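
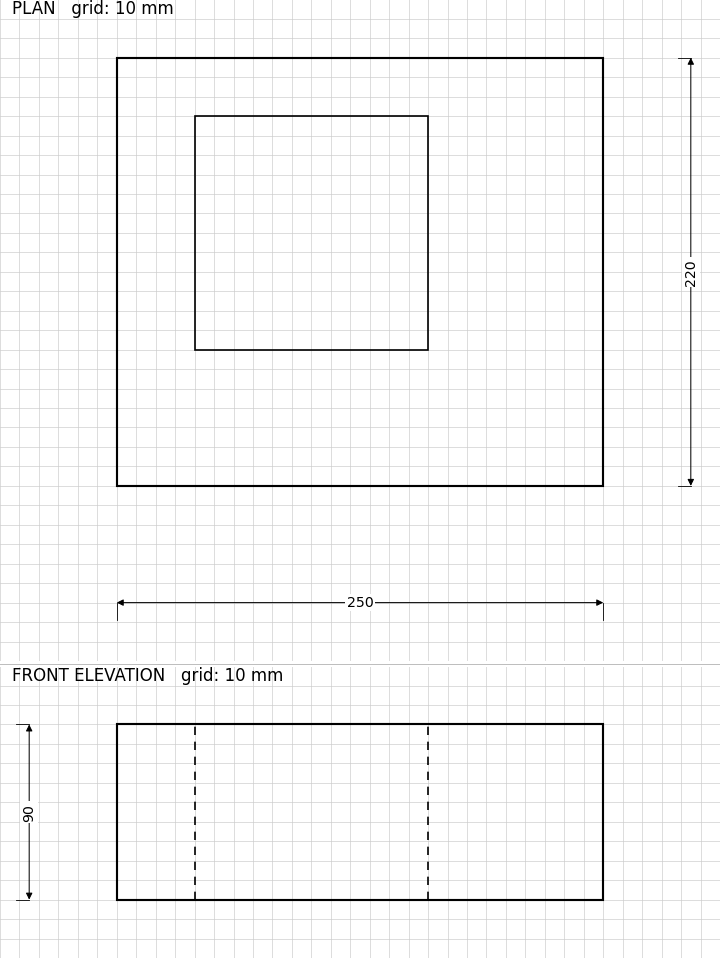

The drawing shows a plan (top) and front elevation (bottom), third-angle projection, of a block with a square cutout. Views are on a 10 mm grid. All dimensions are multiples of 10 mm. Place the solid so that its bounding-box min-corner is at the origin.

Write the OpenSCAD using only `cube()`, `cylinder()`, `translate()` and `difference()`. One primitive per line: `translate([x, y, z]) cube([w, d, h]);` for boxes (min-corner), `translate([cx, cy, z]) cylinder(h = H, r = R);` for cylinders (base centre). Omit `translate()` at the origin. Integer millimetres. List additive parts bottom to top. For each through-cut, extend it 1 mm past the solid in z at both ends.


difference() {
  cube([250, 220, 90]);
  translate([40, 70, -1]) cube([120, 120, 92]);
}


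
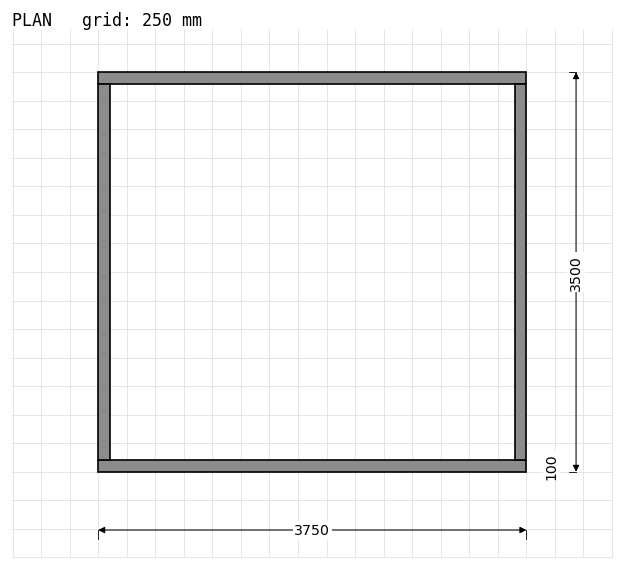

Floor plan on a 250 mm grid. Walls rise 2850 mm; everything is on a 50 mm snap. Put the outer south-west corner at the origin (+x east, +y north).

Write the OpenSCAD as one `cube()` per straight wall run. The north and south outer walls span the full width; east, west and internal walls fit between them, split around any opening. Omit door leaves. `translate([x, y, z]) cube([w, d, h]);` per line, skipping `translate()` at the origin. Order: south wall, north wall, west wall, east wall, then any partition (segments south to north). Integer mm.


cube([3750, 100, 2850]);
translate([0, 3400, 0]) cube([3750, 100, 2850]);
translate([0, 100, 0]) cube([100, 3300, 2850]);
translate([3650, 100, 0]) cube([100, 3300, 2850]);


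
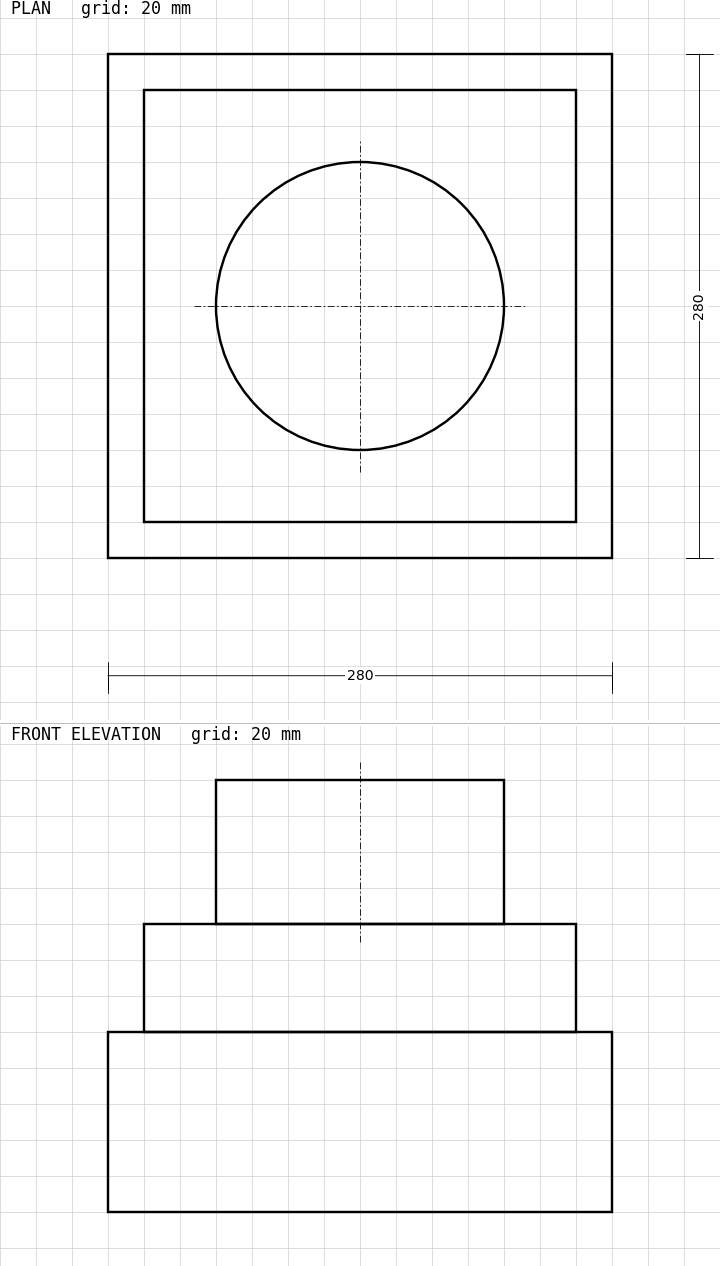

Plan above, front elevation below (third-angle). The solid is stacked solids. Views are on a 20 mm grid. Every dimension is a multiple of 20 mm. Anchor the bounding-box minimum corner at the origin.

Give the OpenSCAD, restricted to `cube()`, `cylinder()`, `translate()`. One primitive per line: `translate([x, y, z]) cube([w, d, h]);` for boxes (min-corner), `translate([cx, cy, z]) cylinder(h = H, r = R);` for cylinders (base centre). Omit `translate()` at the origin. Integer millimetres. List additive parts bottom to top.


cube([280, 280, 100]);
translate([20, 20, 100]) cube([240, 240, 60]);
translate([140, 140, 160]) cylinder(h = 80, r = 80);


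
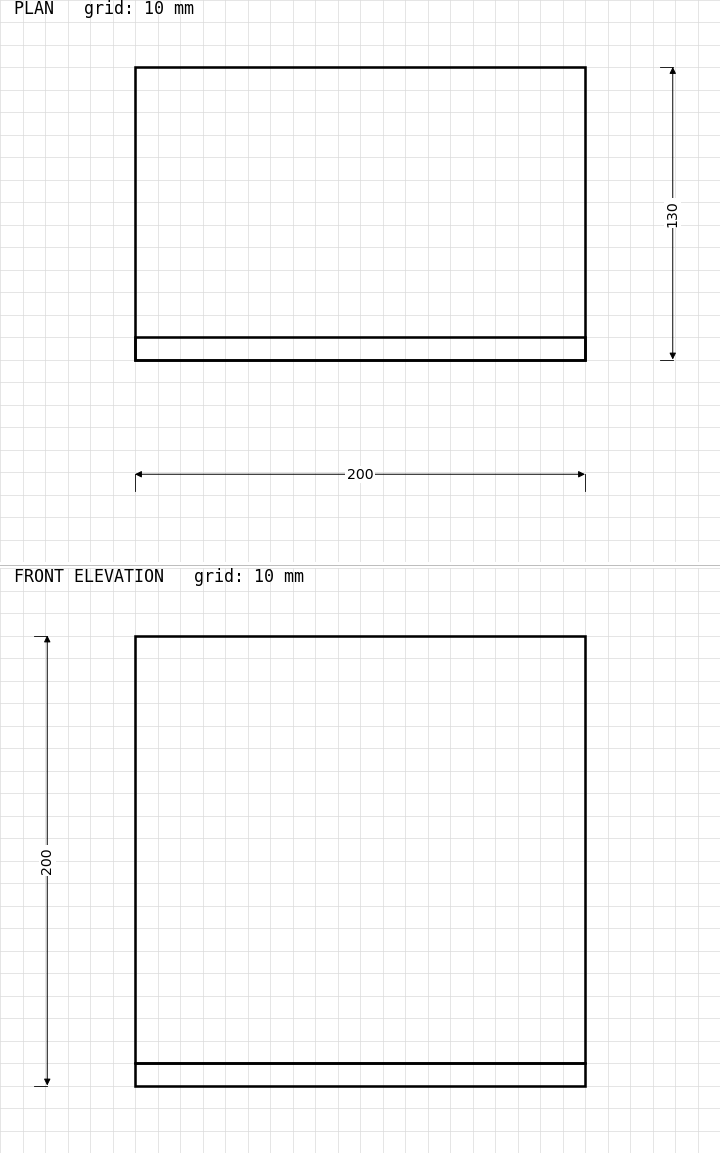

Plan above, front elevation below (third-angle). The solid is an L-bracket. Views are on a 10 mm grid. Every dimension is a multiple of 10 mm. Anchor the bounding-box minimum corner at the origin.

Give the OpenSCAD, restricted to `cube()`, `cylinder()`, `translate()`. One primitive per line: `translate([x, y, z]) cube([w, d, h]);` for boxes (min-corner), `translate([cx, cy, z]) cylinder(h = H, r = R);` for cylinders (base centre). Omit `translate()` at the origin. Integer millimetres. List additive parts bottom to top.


cube([200, 130, 10]);
translate([0, 0, 10]) cube([200, 10, 190]);


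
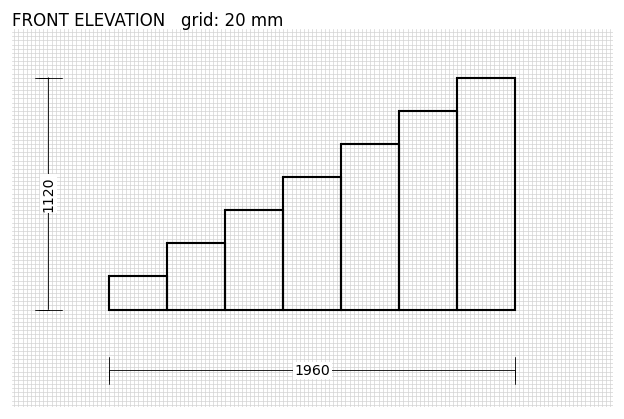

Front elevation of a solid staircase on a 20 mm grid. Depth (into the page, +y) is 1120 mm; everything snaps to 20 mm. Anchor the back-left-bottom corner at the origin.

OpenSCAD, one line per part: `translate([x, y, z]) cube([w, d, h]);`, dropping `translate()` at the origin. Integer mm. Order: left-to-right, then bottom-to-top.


cube([280, 1120, 160]);
translate([280, 0, 0]) cube([280, 1120, 320]);
translate([560, 0, 0]) cube([280, 1120, 480]);
translate([840, 0, 0]) cube([280, 1120, 640]);
translate([1120, 0, 0]) cube([280, 1120, 800]);
translate([1400, 0, 0]) cube([280, 1120, 960]);
translate([1680, 0, 0]) cube([280, 1120, 1120]);


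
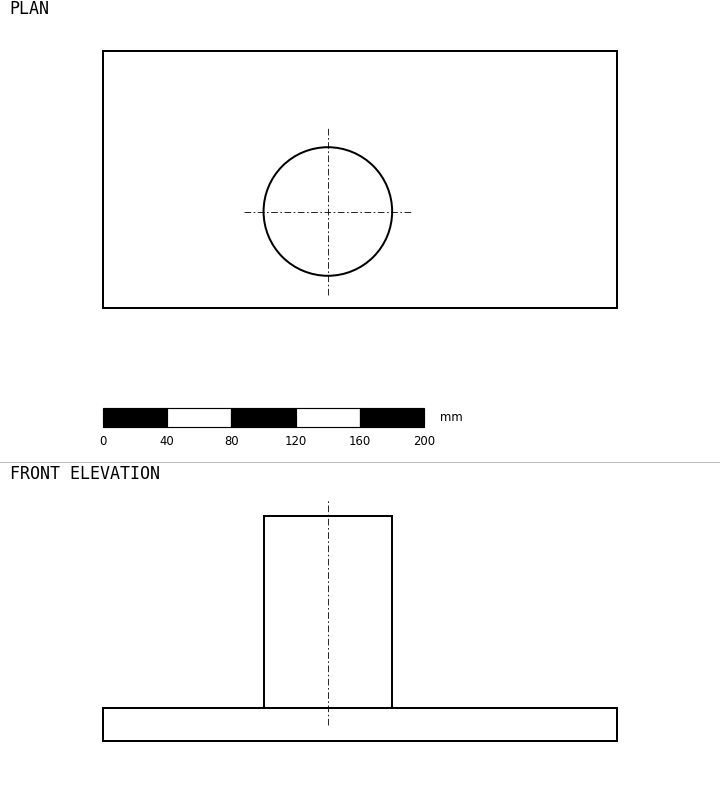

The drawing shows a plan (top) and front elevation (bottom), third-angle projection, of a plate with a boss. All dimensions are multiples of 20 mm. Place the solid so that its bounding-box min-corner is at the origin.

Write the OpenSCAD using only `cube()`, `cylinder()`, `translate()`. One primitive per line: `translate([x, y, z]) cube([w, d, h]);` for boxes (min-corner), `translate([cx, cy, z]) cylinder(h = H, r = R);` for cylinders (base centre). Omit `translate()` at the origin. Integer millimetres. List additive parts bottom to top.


cube([320, 160, 20]);
translate([140, 60, 20]) cylinder(h = 120, r = 40);


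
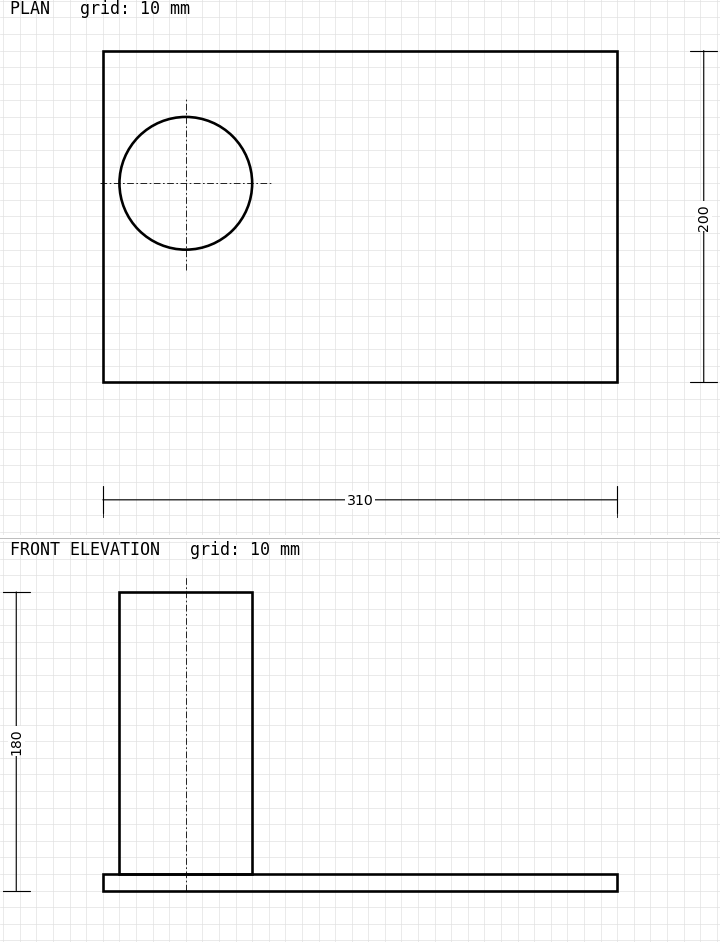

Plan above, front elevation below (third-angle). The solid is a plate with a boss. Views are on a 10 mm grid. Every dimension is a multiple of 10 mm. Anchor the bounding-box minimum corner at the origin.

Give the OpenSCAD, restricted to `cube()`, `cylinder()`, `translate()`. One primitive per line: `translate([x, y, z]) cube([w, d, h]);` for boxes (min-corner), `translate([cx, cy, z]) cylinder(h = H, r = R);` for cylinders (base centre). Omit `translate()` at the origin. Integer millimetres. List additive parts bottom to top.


cube([310, 200, 10]);
translate([50, 120, 10]) cylinder(h = 170, r = 40);


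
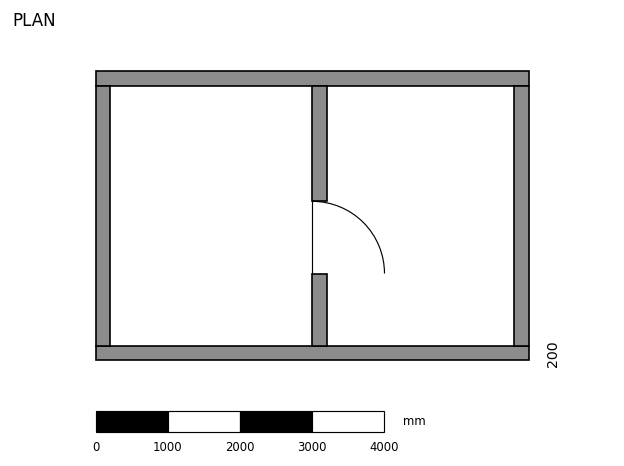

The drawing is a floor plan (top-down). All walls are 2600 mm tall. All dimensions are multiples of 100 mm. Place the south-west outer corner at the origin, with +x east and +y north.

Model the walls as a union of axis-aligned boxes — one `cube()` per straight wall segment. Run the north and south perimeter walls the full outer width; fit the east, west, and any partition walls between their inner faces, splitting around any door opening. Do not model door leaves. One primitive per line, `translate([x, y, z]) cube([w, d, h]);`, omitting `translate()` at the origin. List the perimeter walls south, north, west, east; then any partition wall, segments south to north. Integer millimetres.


cube([6000, 200, 2600]);
translate([0, 3800, 0]) cube([6000, 200, 2600]);
translate([0, 200, 0]) cube([200, 3600, 2600]);
translate([5800, 200, 0]) cube([200, 3600, 2600]);
translate([3000, 200, 0]) cube([200, 1000, 2600]);
translate([3000, 2200, 0]) cube([200, 1600, 2600]);


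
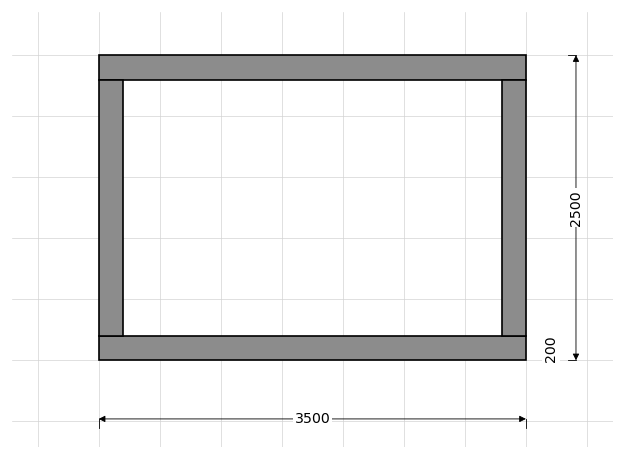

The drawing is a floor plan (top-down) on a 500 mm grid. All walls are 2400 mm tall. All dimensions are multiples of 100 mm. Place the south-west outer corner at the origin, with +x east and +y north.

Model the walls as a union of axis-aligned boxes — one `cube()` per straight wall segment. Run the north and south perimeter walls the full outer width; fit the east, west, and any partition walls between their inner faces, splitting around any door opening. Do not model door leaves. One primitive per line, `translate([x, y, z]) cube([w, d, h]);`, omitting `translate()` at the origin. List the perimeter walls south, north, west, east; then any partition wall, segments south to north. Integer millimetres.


cube([3500, 200, 2400]);
translate([0, 2300, 0]) cube([3500, 200, 2400]);
translate([0, 200, 0]) cube([200, 2100, 2400]);
translate([3300, 200, 0]) cube([200, 2100, 2400]);


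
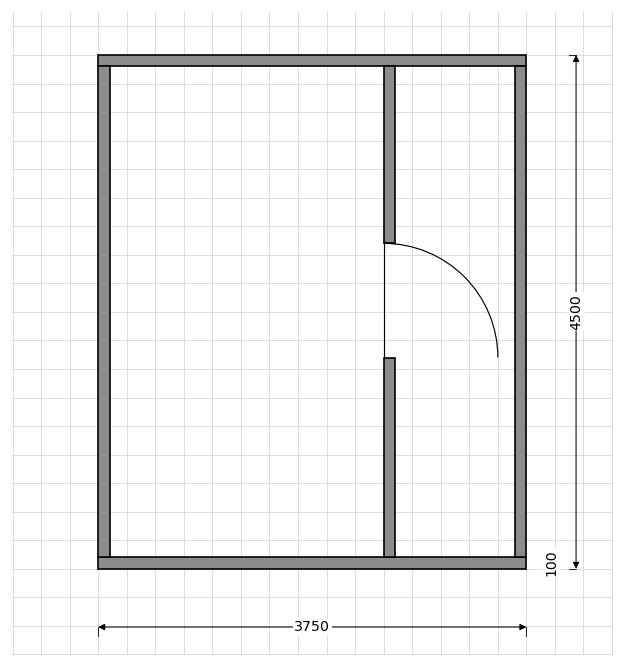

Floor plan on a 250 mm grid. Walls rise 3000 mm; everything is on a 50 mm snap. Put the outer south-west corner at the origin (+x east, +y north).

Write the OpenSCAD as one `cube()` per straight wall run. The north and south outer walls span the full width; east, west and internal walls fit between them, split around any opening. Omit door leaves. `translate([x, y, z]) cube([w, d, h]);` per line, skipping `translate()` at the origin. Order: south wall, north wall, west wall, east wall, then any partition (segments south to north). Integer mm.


cube([3750, 100, 3000]);
translate([0, 4400, 0]) cube([3750, 100, 3000]);
translate([0, 100, 0]) cube([100, 4300, 3000]);
translate([3650, 100, 0]) cube([100, 4300, 3000]);
translate([2500, 100, 0]) cube([100, 1750, 3000]);
translate([2500, 2850, 0]) cube([100, 1550, 3000]);


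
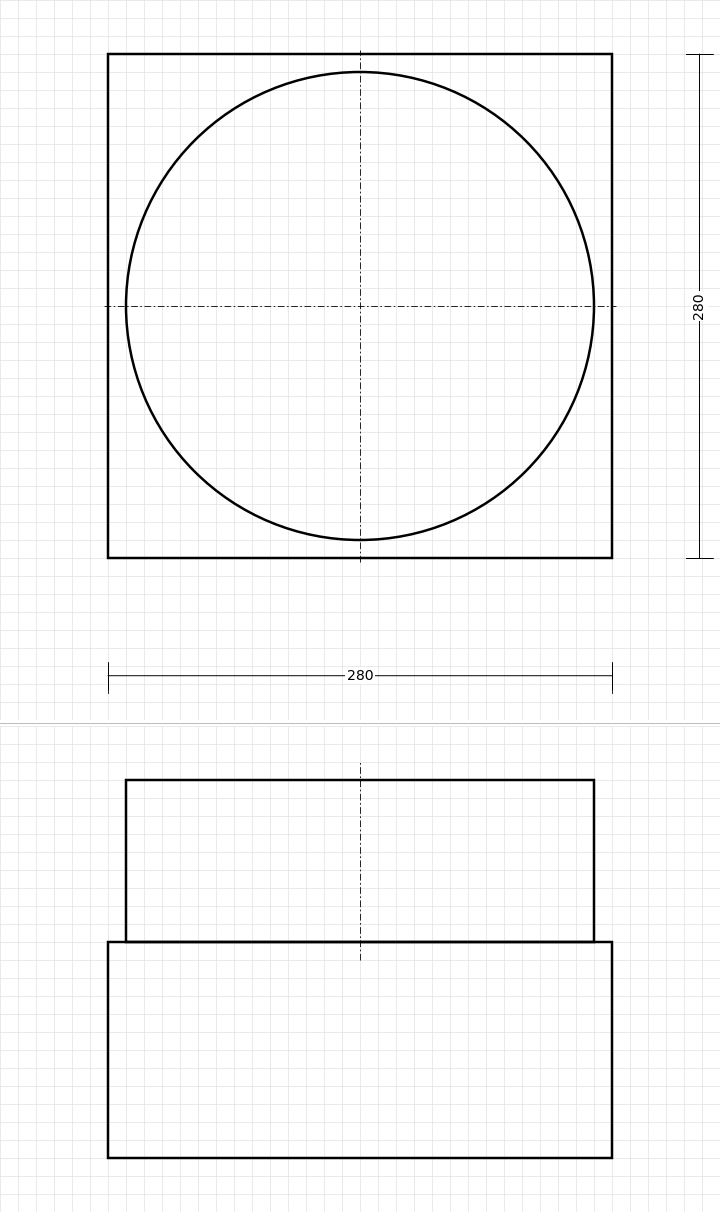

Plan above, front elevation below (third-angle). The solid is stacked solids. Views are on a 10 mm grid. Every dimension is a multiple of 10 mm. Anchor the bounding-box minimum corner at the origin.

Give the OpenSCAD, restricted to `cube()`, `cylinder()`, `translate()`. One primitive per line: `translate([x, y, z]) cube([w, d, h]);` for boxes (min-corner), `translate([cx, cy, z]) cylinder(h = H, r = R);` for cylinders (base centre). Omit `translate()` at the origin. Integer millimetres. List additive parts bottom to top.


cube([280, 280, 120]);
translate([140, 140, 120]) cylinder(h = 90, r = 130);


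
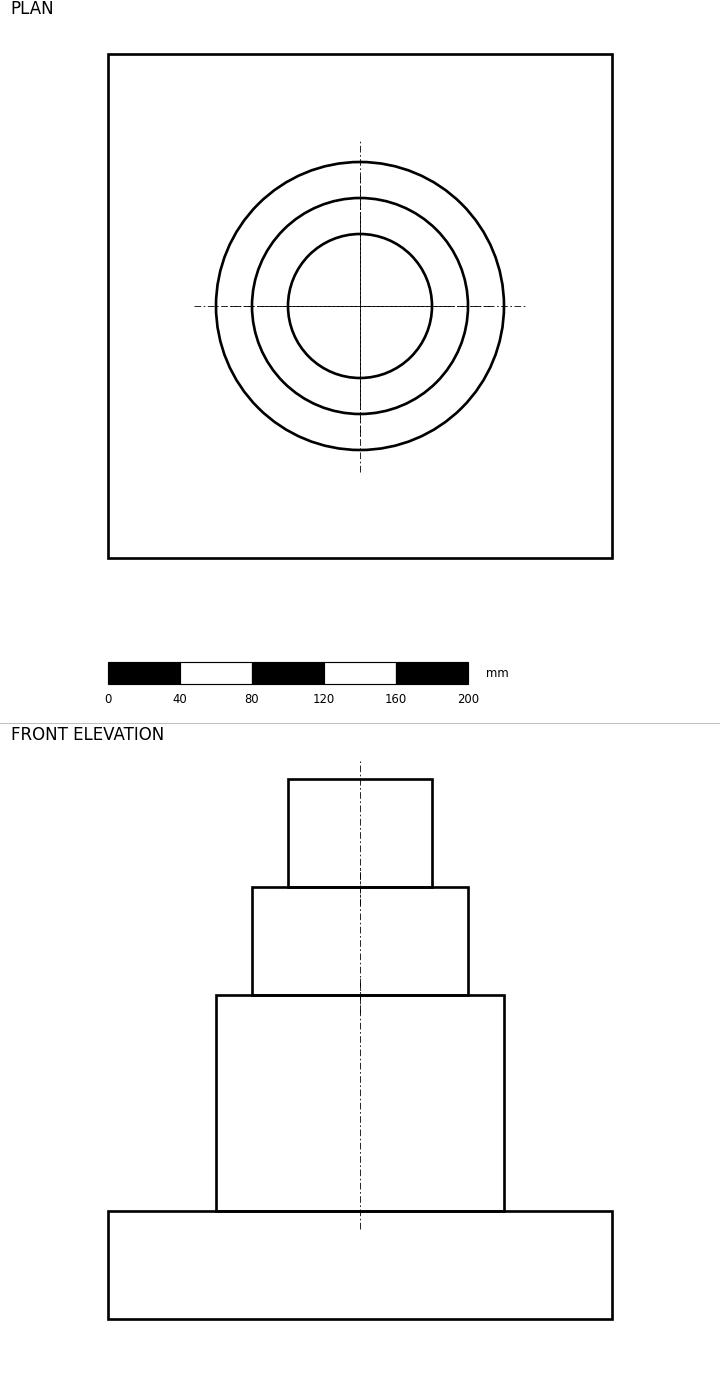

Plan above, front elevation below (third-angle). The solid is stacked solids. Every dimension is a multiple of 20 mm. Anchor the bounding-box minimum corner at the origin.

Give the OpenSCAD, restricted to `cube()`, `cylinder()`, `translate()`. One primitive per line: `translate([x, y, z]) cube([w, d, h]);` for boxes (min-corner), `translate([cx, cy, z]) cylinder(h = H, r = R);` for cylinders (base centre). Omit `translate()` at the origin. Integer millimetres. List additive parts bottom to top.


cube([280, 280, 60]);
translate([140, 140, 60]) cylinder(h = 120, r = 80);
translate([140, 140, 180]) cylinder(h = 60, r = 60);
translate([140, 140, 240]) cylinder(h = 60, r = 40);


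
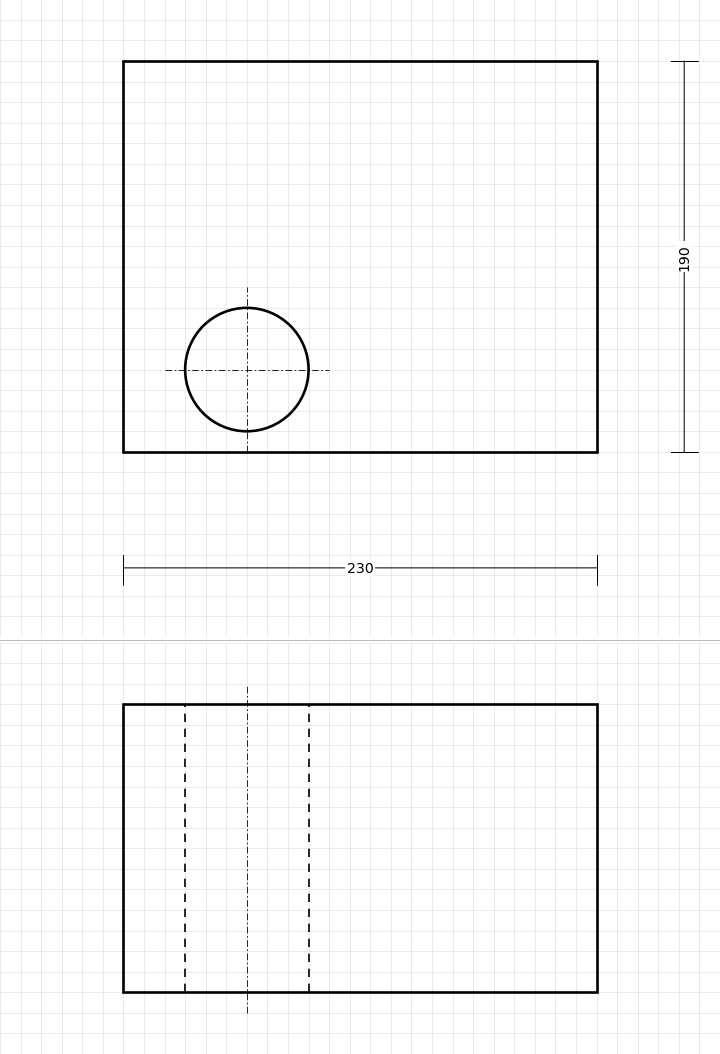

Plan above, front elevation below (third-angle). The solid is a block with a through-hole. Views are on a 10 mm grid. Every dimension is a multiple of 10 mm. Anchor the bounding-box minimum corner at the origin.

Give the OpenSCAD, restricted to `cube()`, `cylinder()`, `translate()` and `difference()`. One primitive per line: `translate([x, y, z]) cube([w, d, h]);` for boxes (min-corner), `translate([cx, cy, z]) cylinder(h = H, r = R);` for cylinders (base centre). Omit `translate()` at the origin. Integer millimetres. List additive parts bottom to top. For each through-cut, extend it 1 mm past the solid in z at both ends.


difference() {
  cube([230, 190, 140]);
  translate([60, 40, -1]) cylinder(h = 142, r = 30);
}


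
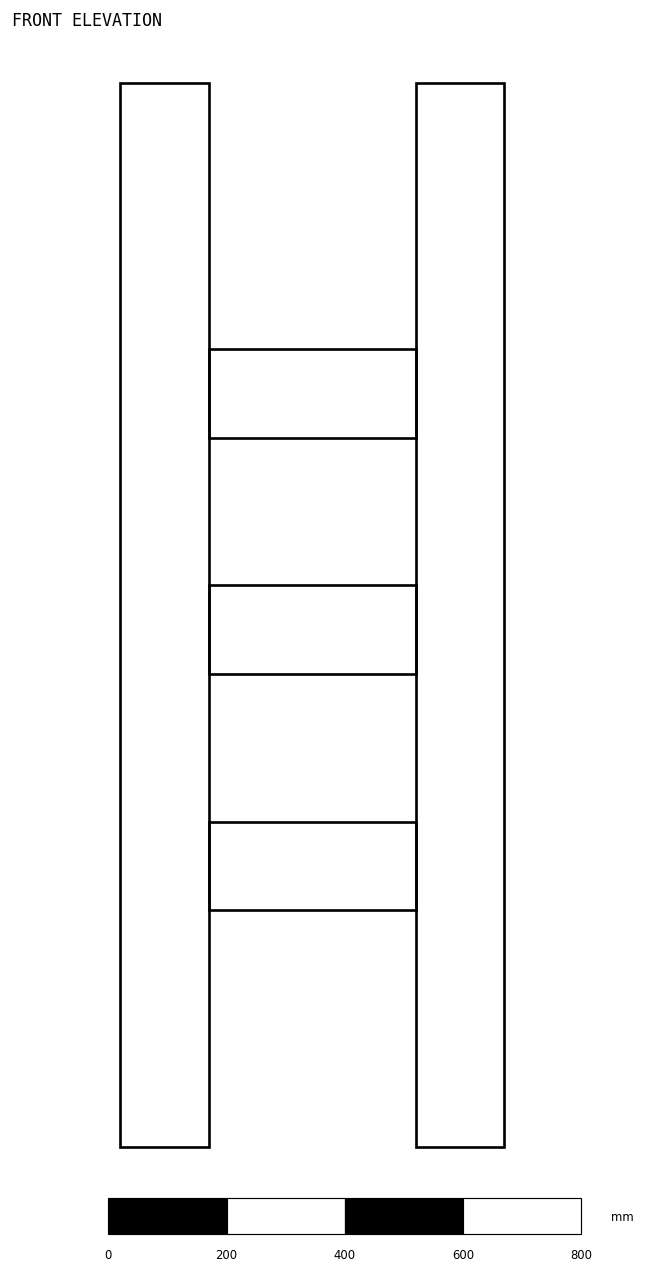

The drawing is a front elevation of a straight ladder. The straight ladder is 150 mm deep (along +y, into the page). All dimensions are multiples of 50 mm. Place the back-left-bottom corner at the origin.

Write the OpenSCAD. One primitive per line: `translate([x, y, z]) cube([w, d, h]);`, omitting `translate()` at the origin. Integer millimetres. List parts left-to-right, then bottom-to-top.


cube([150, 150, 1800]);
translate([150, 0, 400]) cube([350, 150, 150]);
translate([150, 0, 800]) cube([350, 150, 150]);
translate([150, 0, 1200]) cube([350, 150, 150]);
translate([500, 0, 0]) cube([150, 150, 1800]);


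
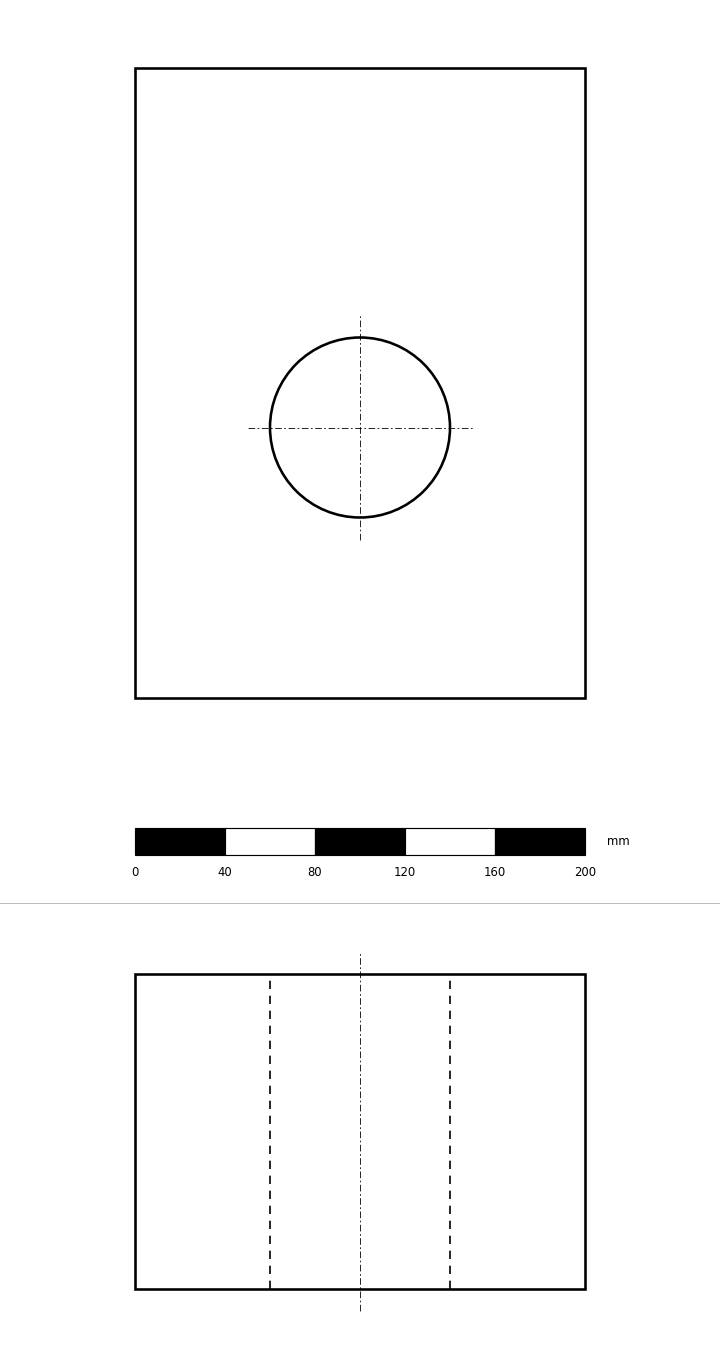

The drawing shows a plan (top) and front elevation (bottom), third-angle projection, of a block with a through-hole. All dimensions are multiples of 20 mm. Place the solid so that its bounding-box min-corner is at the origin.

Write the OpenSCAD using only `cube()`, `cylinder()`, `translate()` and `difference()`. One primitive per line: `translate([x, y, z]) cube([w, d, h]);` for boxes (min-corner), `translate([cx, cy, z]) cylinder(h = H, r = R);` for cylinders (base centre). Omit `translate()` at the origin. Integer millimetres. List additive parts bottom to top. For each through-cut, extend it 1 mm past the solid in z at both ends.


difference() {
  cube([200, 280, 140]);
  translate([100, 120, -1]) cylinder(h = 142, r = 40);
}


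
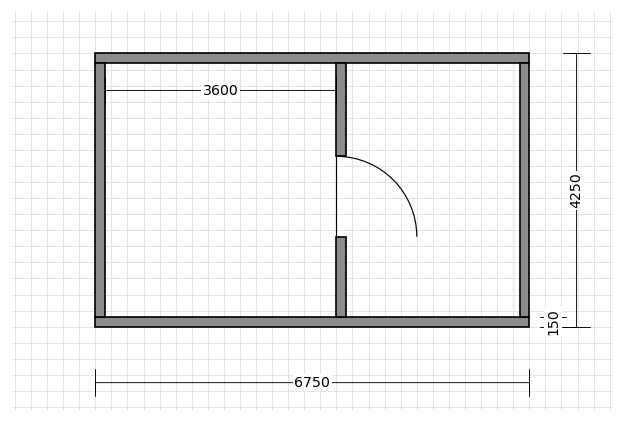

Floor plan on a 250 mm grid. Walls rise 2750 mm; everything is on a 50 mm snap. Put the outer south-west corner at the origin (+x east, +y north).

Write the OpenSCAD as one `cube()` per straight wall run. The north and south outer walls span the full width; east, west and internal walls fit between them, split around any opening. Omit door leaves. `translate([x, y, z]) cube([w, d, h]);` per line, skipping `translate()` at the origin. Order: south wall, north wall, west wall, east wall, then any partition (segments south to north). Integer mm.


cube([6750, 150, 2750]);
translate([0, 4100, 0]) cube([6750, 150, 2750]);
translate([0, 150, 0]) cube([150, 3950, 2750]);
translate([6600, 150, 0]) cube([150, 3950, 2750]);
translate([3750, 150, 0]) cube([150, 1250, 2750]);
translate([3750, 2650, 0]) cube([150, 1450, 2750]);


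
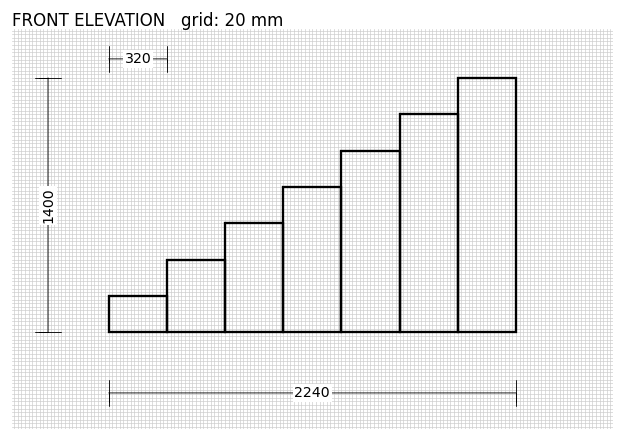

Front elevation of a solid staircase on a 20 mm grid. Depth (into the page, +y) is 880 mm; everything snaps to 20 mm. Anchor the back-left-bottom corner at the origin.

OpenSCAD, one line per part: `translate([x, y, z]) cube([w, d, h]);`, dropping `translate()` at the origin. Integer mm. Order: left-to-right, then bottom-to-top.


cube([320, 880, 200]);
translate([320, 0, 0]) cube([320, 880, 400]);
translate([640, 0, 0]) cube([320, 880, 600]);
translate([960, 0, 0]) cube([320, 880, 800]);
translate([1280, 0, 0]) cube([320, 880, 1000]);
translate([1600, 0, 0]) cube([320, 880, 1200]);
translate([1920, 0, 0]) cube([320, 880, 1400]);


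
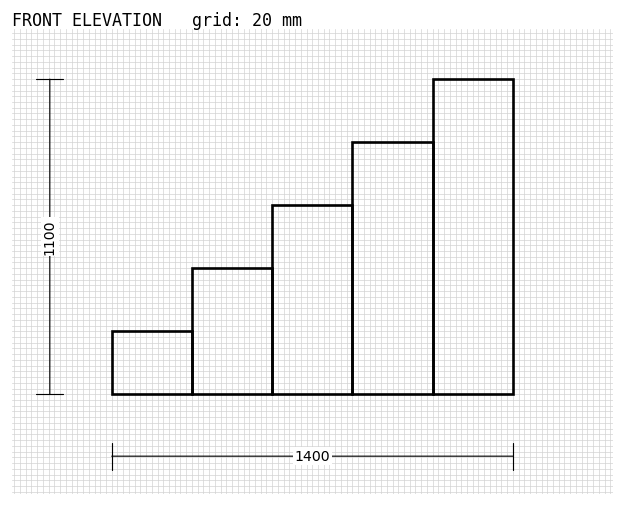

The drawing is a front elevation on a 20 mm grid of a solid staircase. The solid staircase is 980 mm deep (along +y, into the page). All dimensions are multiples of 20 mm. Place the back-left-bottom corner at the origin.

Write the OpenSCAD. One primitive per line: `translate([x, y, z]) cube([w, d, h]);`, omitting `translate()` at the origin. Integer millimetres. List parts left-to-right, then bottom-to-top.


cube([280, 980, 220]);
translate([280, 0, 0]) cube([280, 980, 440]);
translate([560, 0, 0]) cube([280, 980, 660]);
translate([840, 0, 0]) cube([280, 980, 880]);
translate([1120, 0, 0]) cube([280, 980, 1100]);


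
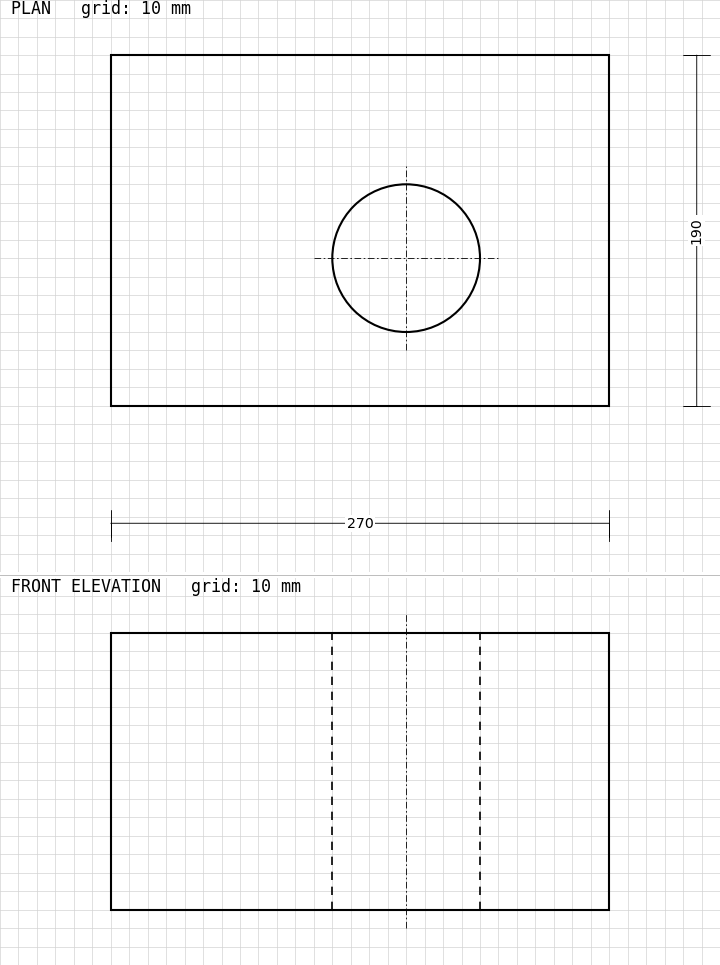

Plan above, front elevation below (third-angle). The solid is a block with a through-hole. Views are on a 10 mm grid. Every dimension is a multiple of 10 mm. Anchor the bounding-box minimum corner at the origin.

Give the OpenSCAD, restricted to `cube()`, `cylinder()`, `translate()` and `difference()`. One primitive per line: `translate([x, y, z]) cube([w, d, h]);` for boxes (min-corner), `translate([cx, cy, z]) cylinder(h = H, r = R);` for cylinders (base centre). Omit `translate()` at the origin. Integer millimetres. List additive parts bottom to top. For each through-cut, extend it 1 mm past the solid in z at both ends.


difference() {
  cube([270, 190, 150]);
  translate([160, 80, -1]) cylinder(h = 152, r = 40);
}


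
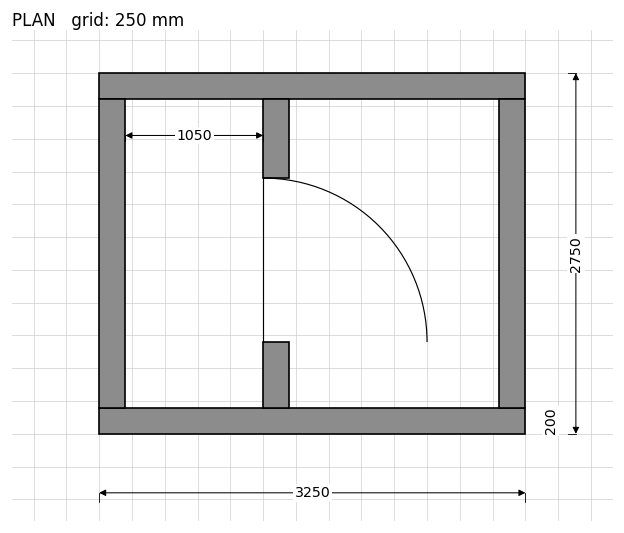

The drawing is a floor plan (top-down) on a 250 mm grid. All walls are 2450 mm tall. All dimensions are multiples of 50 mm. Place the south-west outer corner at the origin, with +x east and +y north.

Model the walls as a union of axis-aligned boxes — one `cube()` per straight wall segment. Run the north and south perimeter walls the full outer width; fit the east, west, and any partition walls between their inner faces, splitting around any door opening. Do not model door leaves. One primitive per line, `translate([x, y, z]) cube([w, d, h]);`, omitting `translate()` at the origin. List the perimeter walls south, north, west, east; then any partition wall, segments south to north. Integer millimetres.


cube([3250, 200, 2450]);
translate([0, 2550, 0]) cube([3250, 200, 2450]);
translate([0, 200, 0]) cube([200, 2350, 2450]);
translate([3050, 200, 0]) cube([200, 2350, 2450]);
translate([1250, 200, 0]) cube([200, 500, 2450]);
translate([1250, 1950, 0]) cube([200, 600, 2450]);


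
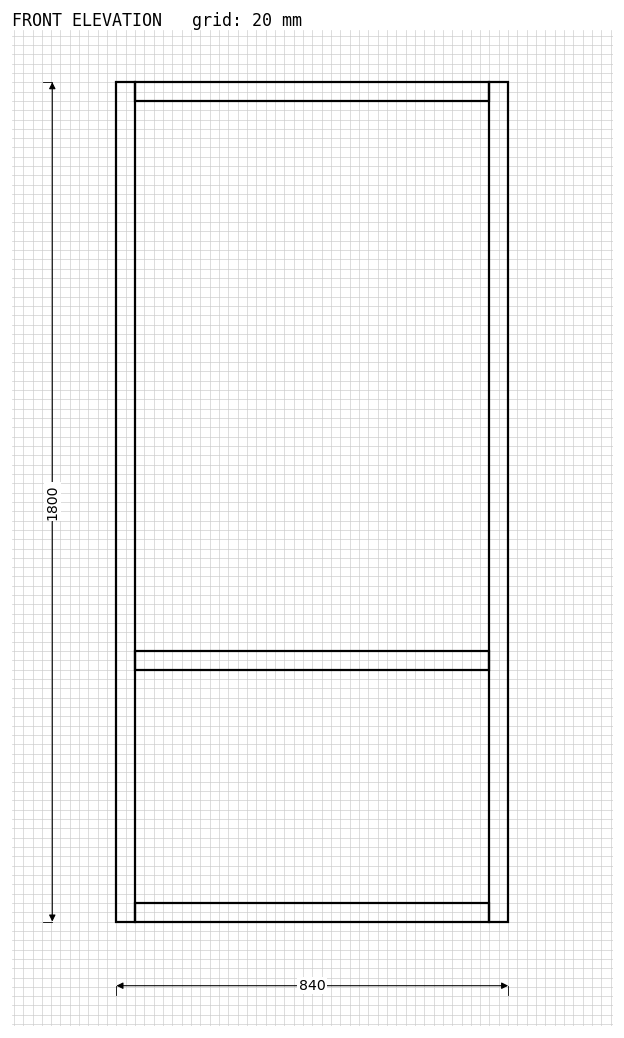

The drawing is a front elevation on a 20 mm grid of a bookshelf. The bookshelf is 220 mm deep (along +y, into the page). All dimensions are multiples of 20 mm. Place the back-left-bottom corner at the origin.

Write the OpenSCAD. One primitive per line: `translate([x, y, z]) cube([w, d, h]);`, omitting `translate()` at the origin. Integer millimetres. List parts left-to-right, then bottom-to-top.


cube([40, 220, 1800]);
translate([40, 0, 0]) cube([760, 220, 40]);
translate([40, 0, 540]) cube([760, 220, 40]);
translate([40, 0, 1760]) cube([760, 220, 40]);
translate([800, 0, 0]) cube([40, 220, 1800]);


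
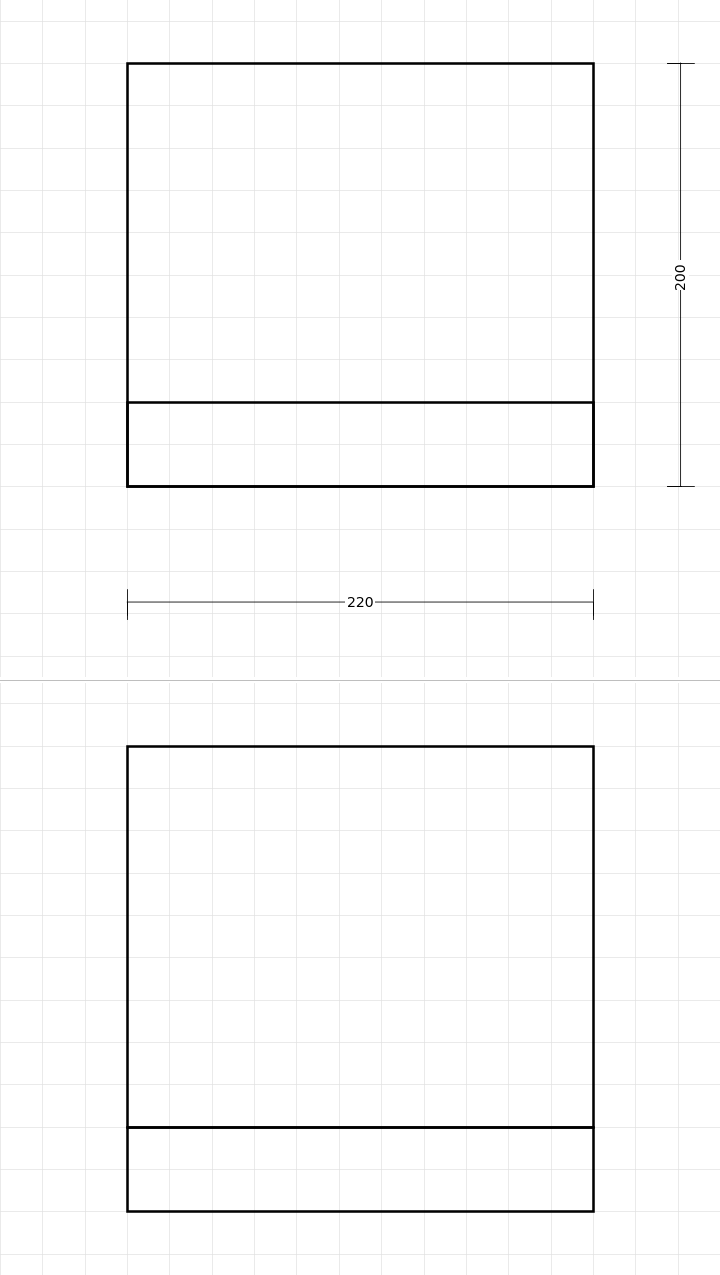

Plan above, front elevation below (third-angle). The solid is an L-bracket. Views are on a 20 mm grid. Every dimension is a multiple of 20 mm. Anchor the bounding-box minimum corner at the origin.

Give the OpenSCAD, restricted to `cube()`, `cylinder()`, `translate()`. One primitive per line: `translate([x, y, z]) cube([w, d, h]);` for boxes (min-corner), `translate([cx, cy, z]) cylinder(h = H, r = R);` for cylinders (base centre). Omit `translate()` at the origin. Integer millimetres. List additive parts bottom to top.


cube([220, 200, 40]);
translate([0, 0, 40]) cube([220, 40, 180]);


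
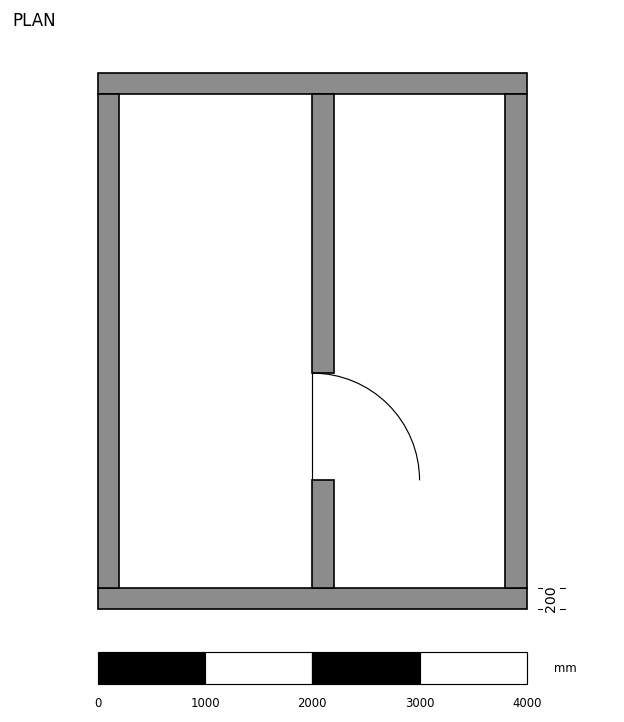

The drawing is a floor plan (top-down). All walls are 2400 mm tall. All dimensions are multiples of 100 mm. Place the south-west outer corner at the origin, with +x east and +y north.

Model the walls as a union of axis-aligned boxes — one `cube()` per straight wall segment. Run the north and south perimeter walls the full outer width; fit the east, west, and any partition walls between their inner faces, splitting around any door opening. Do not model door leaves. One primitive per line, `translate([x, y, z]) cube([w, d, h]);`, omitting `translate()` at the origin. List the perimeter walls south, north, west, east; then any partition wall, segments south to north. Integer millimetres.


cube([4000, 200, 2400]);
translate([0, 4800, 0]) cube([4000, 200, 2400]);
translate([0, 200, 0]) cube([200, 4600, 2400]);
translate([3800, 200, 0]) cube([200, 4600, 2400]);
translate([2000, 200, 0]) cube([200, 1000, 2400]);
translate([2000, 2200, 0]) cube([200, 2600, 2400]);


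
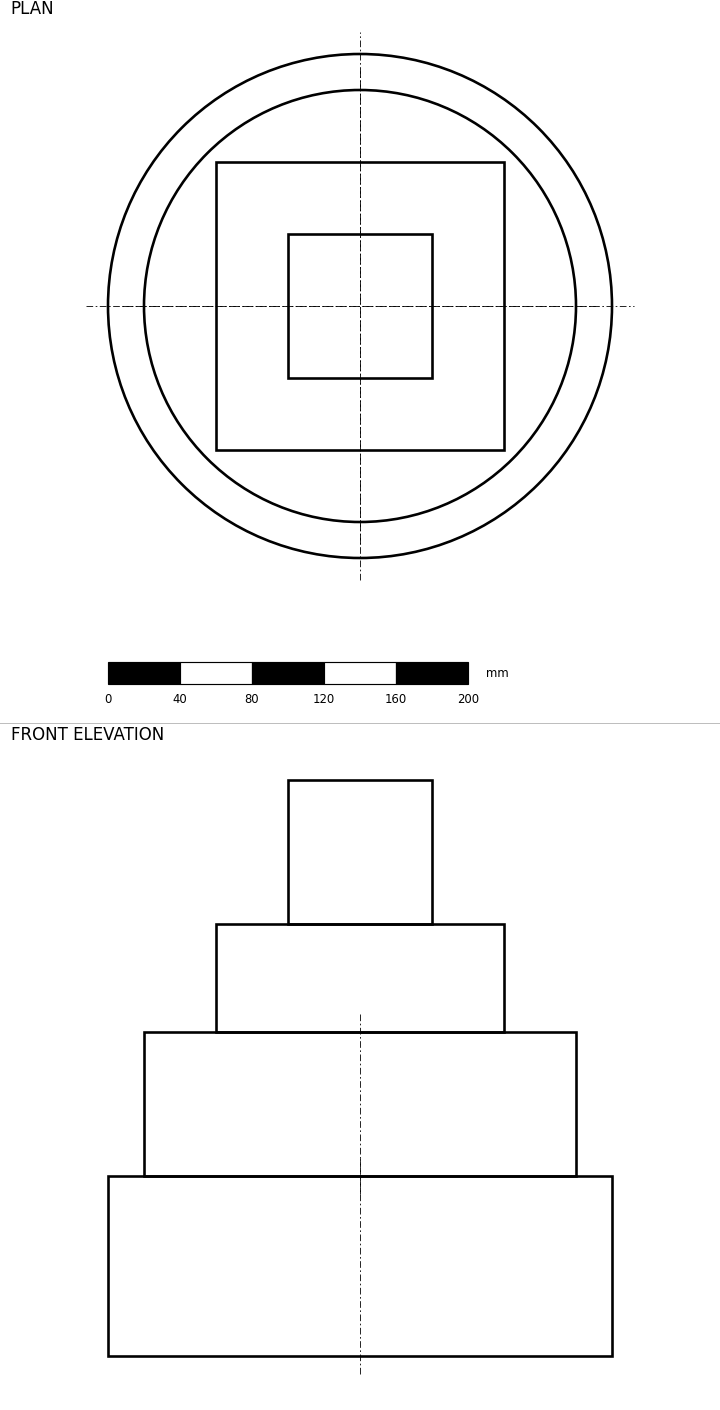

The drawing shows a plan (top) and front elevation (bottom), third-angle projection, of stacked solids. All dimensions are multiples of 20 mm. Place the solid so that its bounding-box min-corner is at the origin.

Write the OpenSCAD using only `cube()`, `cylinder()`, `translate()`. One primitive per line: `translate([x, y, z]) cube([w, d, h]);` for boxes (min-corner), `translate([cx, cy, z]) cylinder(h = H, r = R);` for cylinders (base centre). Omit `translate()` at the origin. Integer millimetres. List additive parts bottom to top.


translate([140, 140, 0]) cylinder(h = 100, r = 140);
translate([140, 140, 100]) cylinder(h = 80, r = 120);
translate([60, 60, 180]) cube([160, 160, 60]);
translate([100, 100, 240]) cube([80, 80, 80]);


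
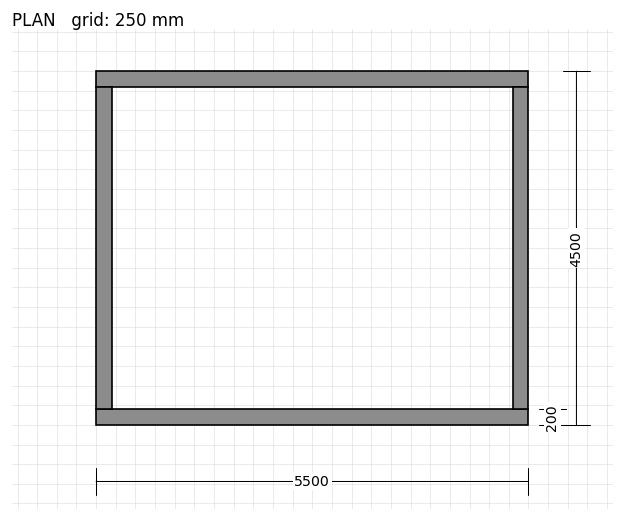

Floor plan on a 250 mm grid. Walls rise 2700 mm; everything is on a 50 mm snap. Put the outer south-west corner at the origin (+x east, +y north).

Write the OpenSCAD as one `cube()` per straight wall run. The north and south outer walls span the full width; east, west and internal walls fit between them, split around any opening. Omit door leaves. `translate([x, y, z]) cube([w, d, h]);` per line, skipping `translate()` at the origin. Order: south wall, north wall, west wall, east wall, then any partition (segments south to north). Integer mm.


cube([5500, 200, 2700]);
translate([0, 4300, 0]) cube([5500, 200, 2700]);
translate([0, 200, 0]) cube([200, 4100, 2700]);
translate([5300, 200, 0]) cube([200, 4100, 2700]);


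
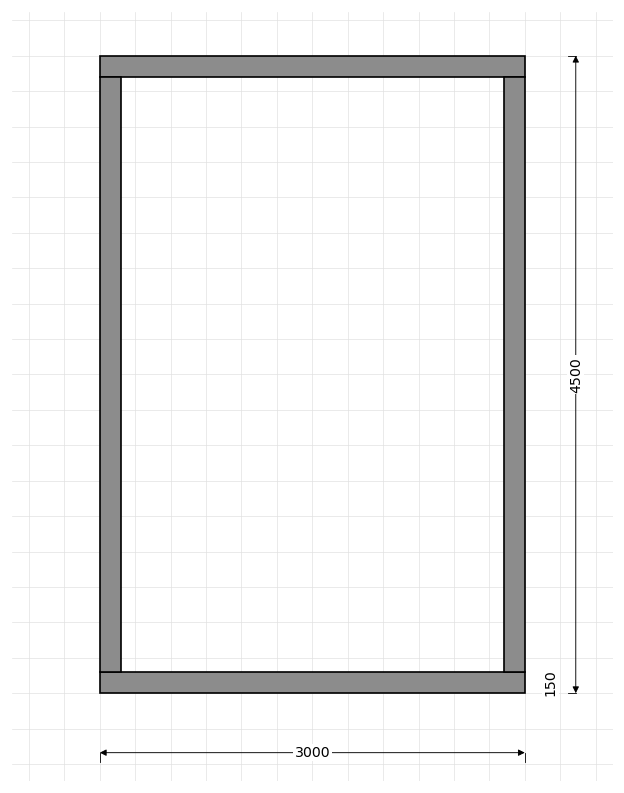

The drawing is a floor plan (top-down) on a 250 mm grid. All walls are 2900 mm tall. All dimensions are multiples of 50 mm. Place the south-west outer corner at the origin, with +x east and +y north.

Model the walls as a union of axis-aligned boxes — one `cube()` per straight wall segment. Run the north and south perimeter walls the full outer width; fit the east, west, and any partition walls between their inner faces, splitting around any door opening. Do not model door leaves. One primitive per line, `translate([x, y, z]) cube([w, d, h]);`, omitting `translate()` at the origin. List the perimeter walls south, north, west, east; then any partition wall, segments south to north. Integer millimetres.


cube([3000, 150, 2900]);
translate([0, 4350, 0]) cube([3000, 150, 2900]);
translate([0, 150, 0]) cube([150, 4200, 2900]);
translate([2850, 150, 0]) cube([150, 4200, 2900]);


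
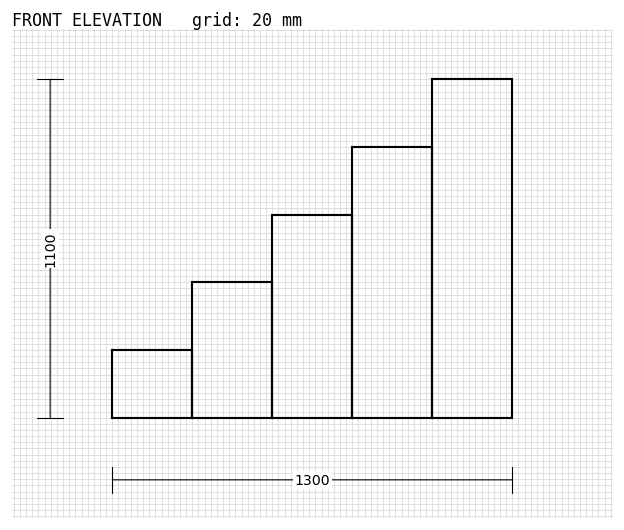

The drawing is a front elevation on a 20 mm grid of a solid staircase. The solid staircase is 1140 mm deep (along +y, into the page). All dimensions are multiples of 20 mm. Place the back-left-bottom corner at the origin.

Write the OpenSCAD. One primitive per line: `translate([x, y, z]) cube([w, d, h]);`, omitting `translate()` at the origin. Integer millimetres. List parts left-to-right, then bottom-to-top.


cube([260, 1140, 220]);
translate([260, 0, 0]) cube([260, 1140, 440]);
translate([520, 0, 0]) cube([260, 1140, 660]);
translate([780, 0, 0]) cube([260, 1140, 880]);
translate([1040, 0, 0]) cube([260, 1140, 1100]);


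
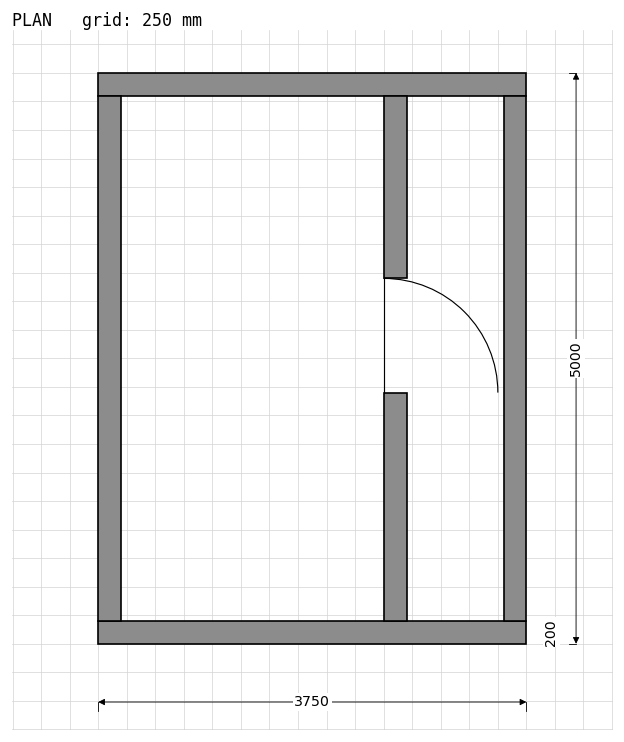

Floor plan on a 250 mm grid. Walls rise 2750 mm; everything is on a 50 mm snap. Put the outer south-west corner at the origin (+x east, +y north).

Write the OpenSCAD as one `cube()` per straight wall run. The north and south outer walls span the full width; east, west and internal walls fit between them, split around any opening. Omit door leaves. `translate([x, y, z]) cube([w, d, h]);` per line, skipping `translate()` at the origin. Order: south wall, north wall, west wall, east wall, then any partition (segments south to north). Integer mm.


cube([3750, 200, 2750]);
translate([0, 4800, 0]) cube([3750, 200, 2750]);
translate([0, 200, 0]) cube([200, 4600, 2750]);
translate([3550, 200, 0]) cube([200, 4600, 2750]);
translate([2500, 200, 0]) cube([200, 2000, 2750]);
translate([2500, 3200, 0]) cube([200, 1600, 2750]);


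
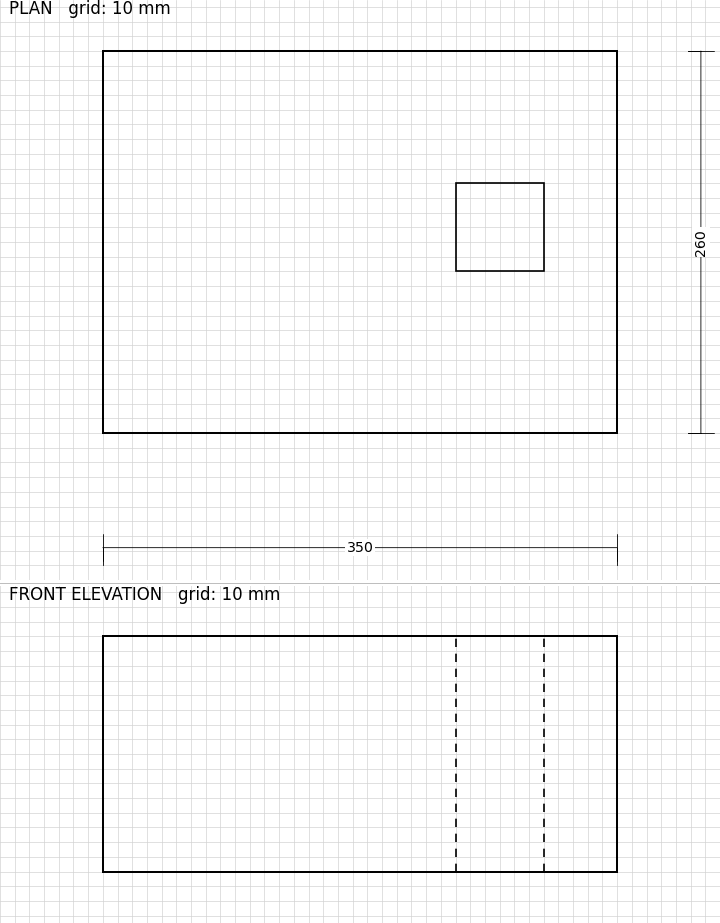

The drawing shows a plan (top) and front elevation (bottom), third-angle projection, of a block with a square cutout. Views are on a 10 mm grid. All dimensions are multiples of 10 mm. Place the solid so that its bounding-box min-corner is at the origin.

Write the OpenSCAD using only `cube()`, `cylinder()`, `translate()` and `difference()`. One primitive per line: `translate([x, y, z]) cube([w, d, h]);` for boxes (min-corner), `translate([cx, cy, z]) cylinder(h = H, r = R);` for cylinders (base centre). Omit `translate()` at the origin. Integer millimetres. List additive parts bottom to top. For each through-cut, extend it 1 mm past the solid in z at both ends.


difference() {
  cube([350, 260, 160]);
  translate([240, 110, -1]) cube([60, 60, 162]);
}


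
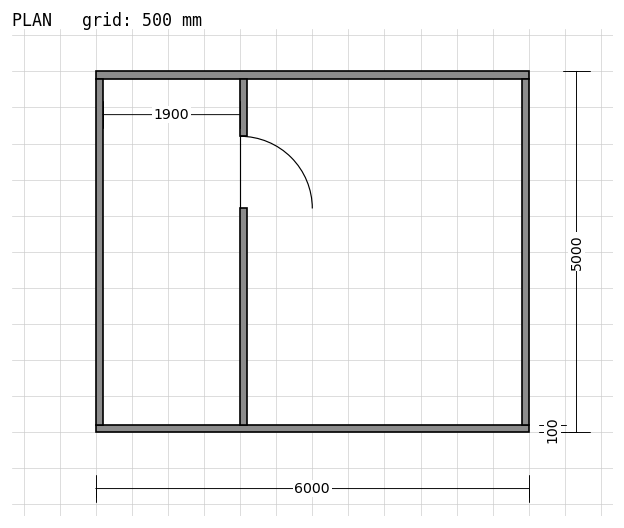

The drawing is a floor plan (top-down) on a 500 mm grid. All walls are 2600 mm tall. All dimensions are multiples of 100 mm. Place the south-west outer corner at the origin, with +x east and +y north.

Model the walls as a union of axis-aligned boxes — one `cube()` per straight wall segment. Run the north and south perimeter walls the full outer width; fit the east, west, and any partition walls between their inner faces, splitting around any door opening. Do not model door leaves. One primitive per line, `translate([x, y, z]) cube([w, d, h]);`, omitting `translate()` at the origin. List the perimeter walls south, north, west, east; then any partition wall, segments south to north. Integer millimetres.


cube([6000, 100, 2600]);
translate([0, 4900, 0]) cube([6000, 100, 2600]);
translate([0, 100, 0]) cube([100, 4800, 2600]);
translate([5900, 100, 0]) cube([100, 4800, 2600]);
translate([2000, 100, 0]) cube([100, 3000, 2600]);
translate([2000, 4100, 0]) cube([100, 800, 2600]);


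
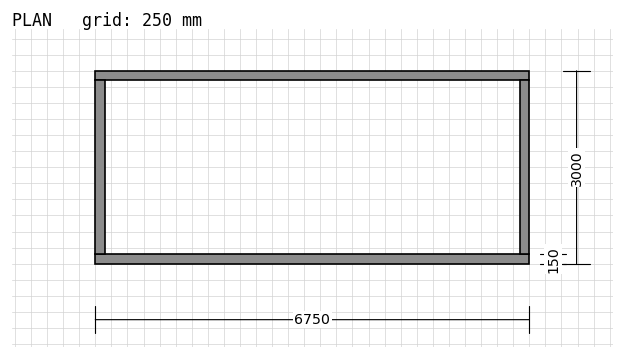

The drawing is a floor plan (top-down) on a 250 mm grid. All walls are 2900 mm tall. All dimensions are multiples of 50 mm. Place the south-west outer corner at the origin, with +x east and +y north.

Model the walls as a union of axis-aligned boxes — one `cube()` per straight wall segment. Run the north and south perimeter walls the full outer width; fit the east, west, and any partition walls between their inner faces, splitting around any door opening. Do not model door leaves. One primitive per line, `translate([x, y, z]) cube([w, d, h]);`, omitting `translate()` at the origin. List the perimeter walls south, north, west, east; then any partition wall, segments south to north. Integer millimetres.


cube([6750, 150, 2900]);
translate([0, 2850, 0]) cube([6750, 150, 2900]);
translate([0, 150, 0]) cube([150, 2700, 2900]);
translate([6600, 150, 0]) cube([150, 2700, 2900]);


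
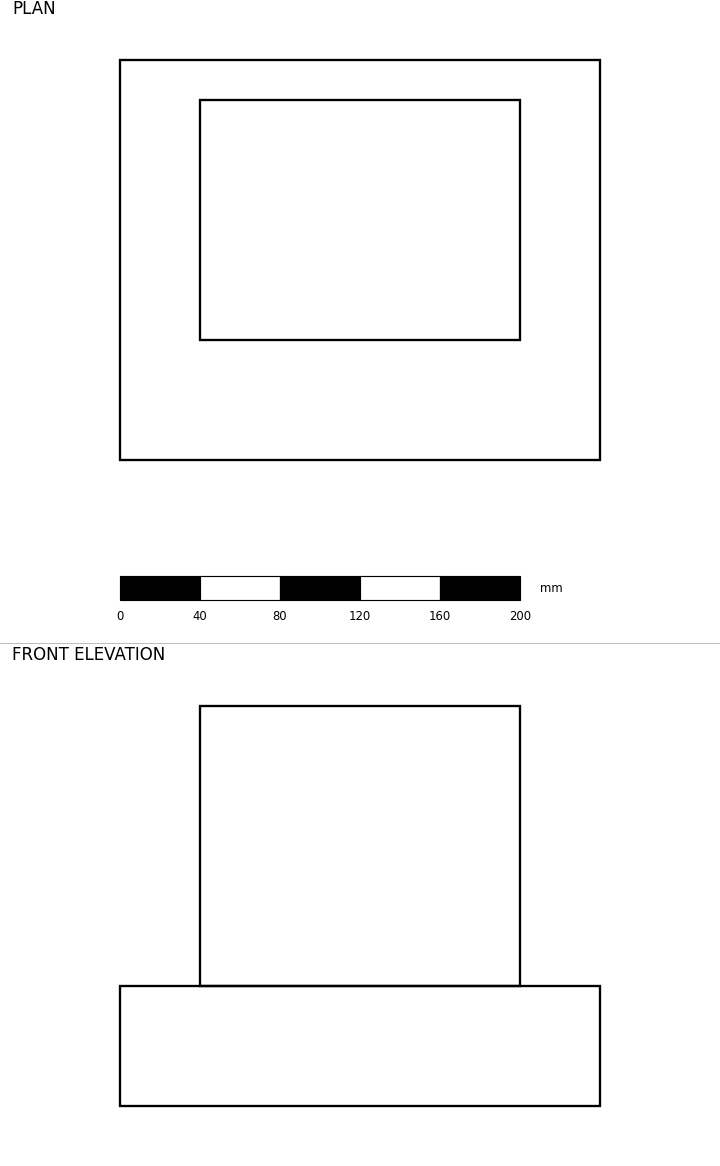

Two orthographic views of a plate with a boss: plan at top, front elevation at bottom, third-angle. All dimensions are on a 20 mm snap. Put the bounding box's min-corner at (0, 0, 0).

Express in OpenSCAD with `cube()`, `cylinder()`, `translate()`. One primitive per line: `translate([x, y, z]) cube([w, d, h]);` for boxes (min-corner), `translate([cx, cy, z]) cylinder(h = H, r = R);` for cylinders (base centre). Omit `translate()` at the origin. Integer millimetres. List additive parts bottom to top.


cube([240, 200, 60]);
translate([40, 60, 60]) cube([160, 120, 140]);


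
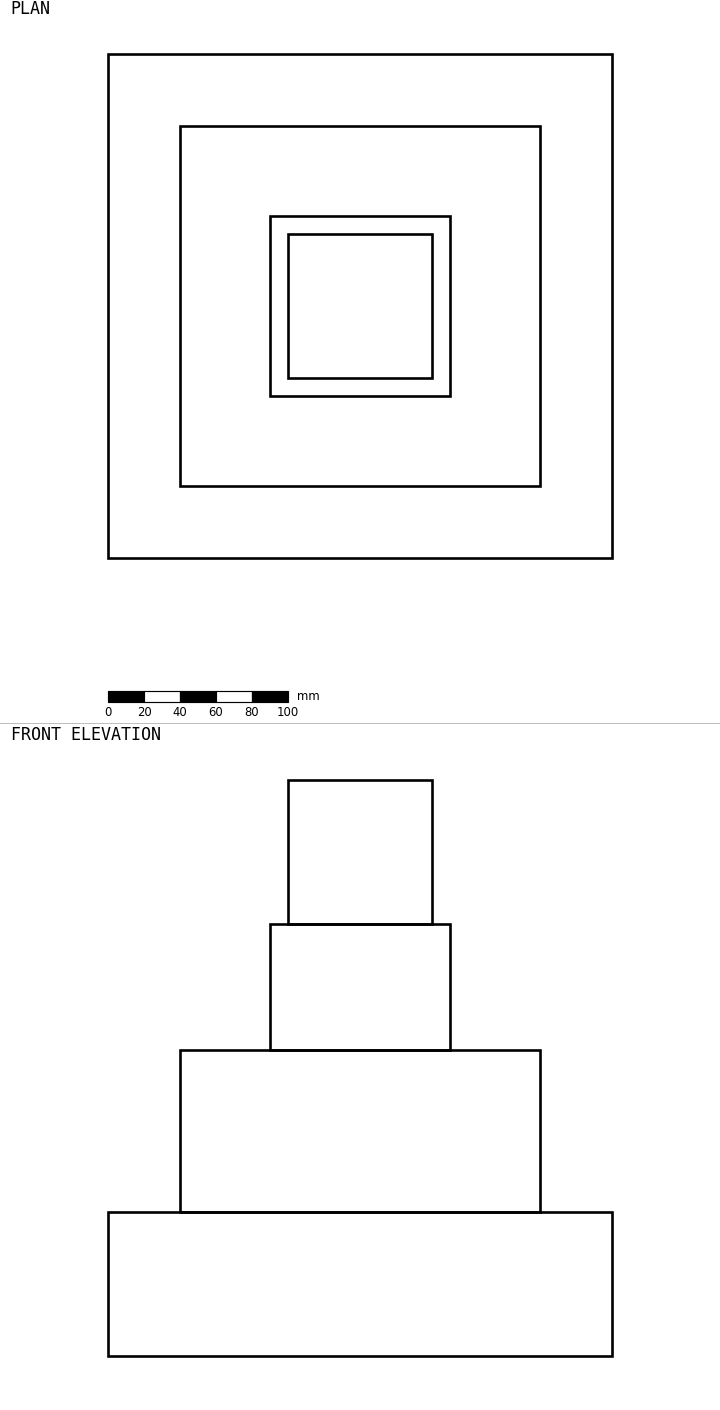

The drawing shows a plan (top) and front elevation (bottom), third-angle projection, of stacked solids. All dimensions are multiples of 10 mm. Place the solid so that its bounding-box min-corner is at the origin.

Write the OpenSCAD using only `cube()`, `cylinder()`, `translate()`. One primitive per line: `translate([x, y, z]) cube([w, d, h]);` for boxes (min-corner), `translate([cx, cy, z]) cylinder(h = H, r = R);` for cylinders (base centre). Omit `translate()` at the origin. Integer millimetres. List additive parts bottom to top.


cube([280, 280, 80]);
translate([40, 40, 80]) cube([200, 200, 90]);
translate([90, 90, 170]) cube([100, 100, 70]);
translate([100, 100, 240]) cube([80, 80, 80]);


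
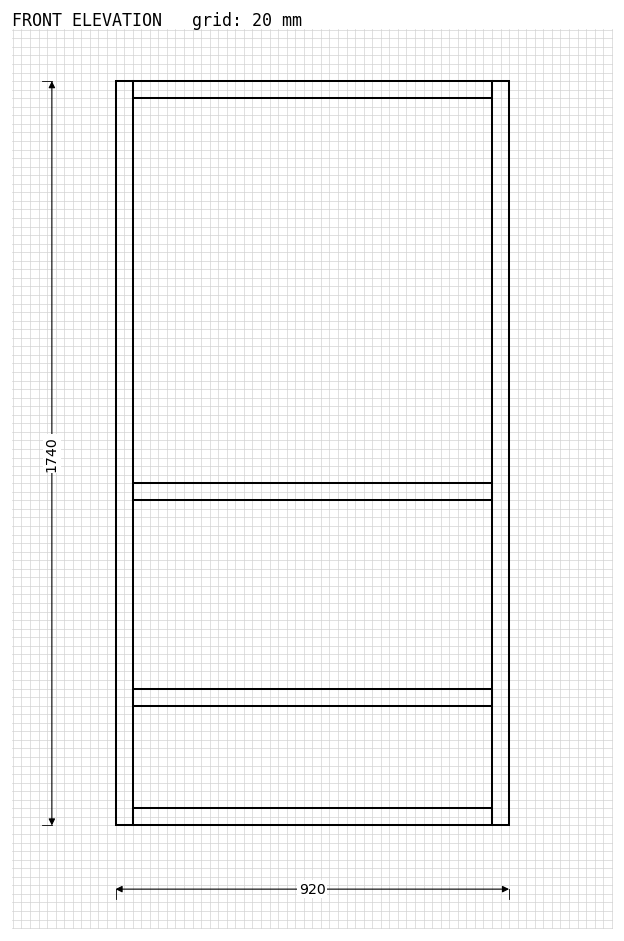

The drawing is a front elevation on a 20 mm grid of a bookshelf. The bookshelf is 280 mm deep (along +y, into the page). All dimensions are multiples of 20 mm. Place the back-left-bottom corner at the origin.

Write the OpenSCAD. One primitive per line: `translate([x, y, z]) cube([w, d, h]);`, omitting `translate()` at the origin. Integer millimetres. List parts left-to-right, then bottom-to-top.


cube([40, 280, 1740]);
translate([40, 0, 0]) cube([840, 280, 40]);
translate([40, 0, 280]) cube([840, 280, 40]);
translate([40, 0, 760]) cube([840, 280, 40]);
translate([40, 0, 1700]) cube([840, 280, 40]);
translate([880, 0, 0]) cube([40, 280, 1740]);


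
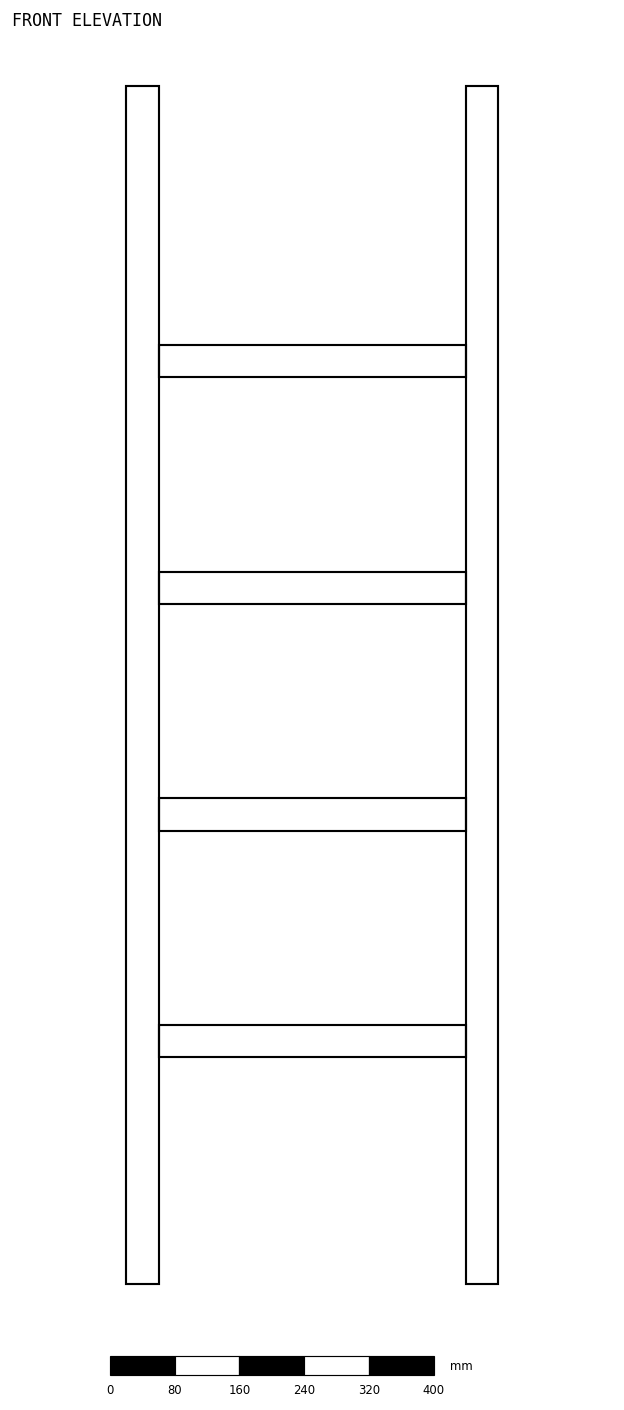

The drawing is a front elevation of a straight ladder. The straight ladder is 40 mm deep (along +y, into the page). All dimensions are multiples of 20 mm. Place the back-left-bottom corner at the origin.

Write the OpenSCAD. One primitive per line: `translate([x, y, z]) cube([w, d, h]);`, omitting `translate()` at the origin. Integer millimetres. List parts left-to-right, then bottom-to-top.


cube([40, 40, 1480]);
translate([40, 0, 280]) cube([380, 40, 40]);
translate([40, 0, 560]) cube([380, 40, 40]);
translate([40, 0, 840]) cube([380, 40, 40]);
translate([40, 0, 1120]) cube([380, 40, 40]);
translate([420, 0, 0]) cube([40, 40, 1480]);


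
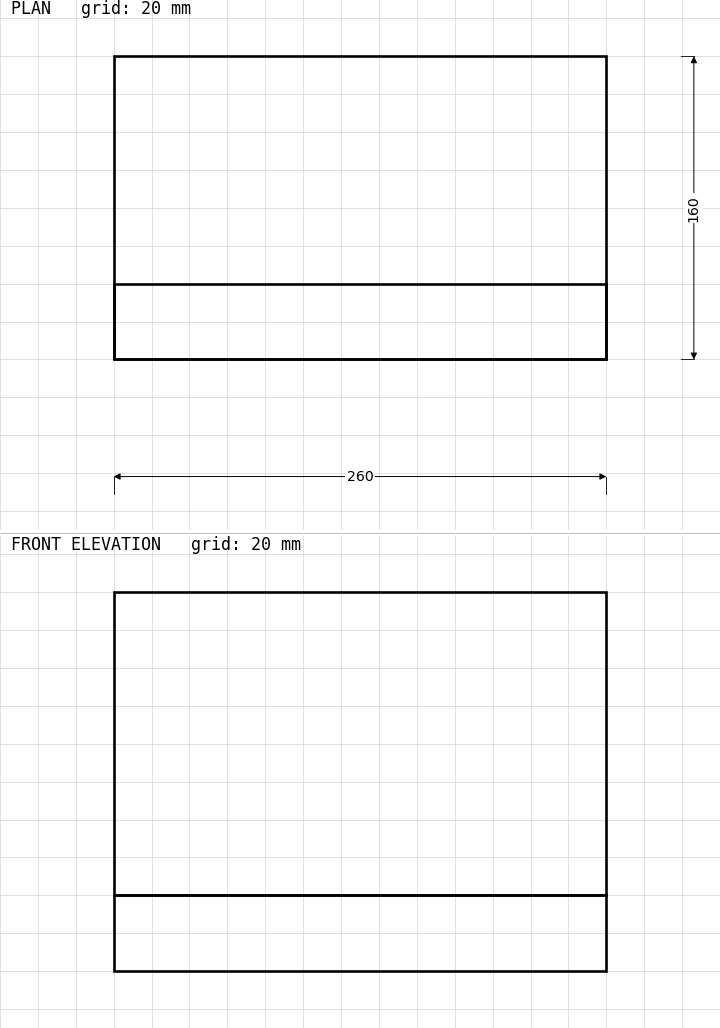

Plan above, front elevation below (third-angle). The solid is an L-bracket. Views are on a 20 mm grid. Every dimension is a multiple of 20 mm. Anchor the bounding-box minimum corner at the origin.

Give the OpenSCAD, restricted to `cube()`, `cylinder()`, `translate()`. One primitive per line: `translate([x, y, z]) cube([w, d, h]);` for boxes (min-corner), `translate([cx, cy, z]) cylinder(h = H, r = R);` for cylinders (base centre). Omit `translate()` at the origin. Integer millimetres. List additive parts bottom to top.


cube([260, 160, 40]);
translate([0, 0, 40]) cube([260, 40, 160]);
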